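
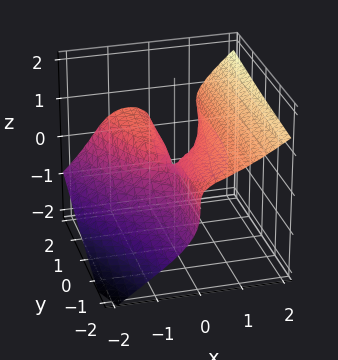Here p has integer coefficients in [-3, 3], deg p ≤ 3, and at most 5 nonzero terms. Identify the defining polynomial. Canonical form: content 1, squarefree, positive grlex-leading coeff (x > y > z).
2*x^3 + 2*x*y*z - x*z^2 - 3*z^3 - 2*x*y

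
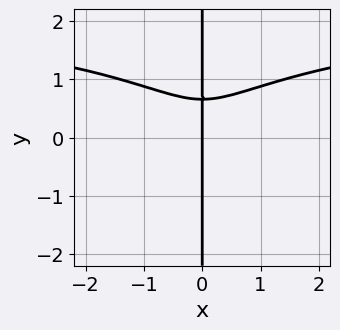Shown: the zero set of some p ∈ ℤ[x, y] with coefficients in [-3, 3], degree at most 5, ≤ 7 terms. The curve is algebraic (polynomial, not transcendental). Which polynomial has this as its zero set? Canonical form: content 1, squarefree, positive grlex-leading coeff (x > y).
Degree: no degree-3 curve has this shape, so deg p = 4.
From the visible intercepts: every point of the y-axis in the box is on the curve; it meets the x-axis at x = 0 (among the integer gridlines).
Assembling these constraints gives the stated polynomial.

x^3*y + 2*x*y^3 - 2*x^3 + x*y^2 - x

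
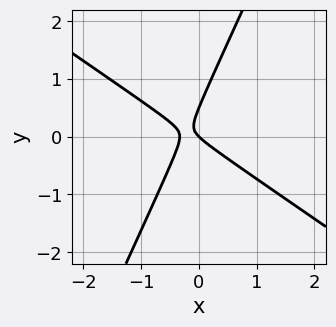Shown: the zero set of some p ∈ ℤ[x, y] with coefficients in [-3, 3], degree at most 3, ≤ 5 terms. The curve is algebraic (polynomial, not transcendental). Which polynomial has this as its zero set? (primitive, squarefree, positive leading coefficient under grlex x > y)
3*x^2 + 3*x*y - 2*y^2 + x + y

(a) Degree: the shape is more complex than any degree-1 curve, so deg p = 2.
(b) Reading off the gridlines: it crosses the x-axis at the gridline x = 0; one y-axis crossing is at y = 0.
(c) Solving for integer coefficients yields p as stated.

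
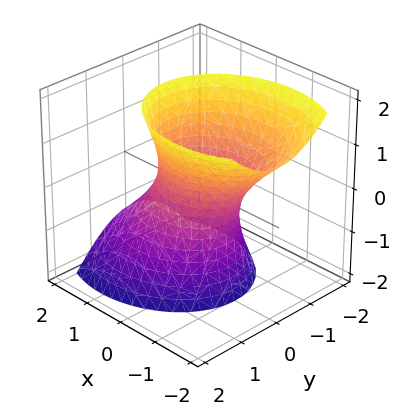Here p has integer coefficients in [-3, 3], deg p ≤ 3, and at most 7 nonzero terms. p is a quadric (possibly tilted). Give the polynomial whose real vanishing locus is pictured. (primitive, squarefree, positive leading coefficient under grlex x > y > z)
(a) The degree is 2 — the shape is more complex than any degree-1 surface.
(b) Against the integer gridlines: the surface avoids every integer z-axis point in the box; among the integer gridlines, it crosses the x-axis at x ∈ {-1, 1}.
(c) Solving for integer coefficients yields p as stated.

2*x^2 + 2*x*z + 3*y^2 - z^2 - 2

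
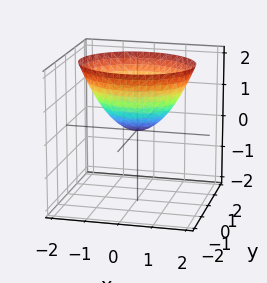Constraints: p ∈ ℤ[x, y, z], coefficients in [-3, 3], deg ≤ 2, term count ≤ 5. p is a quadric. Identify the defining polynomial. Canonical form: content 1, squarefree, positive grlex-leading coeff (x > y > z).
2*x^2 + 3*y^2 - 3*z

Degree: a paraboloid; a quadric, so deg p = 2.
Symmetries: mirror symmetry x ↦ −x ⇒ only even powers of x; the y ↦ −y reflection is a symmetry, so y appears only in even powers.
Reading off the gridlines: one x-axis crossing is at x = 0; one y-axis crossing is at y = 0; it crosses the z-axis at the gridline z = 0.
Putting this together gives p.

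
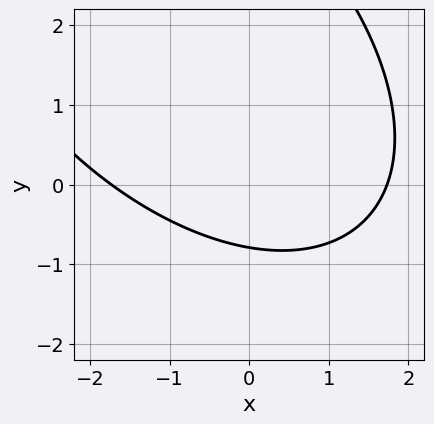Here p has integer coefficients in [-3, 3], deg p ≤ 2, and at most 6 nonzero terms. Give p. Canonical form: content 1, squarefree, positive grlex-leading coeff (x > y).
x^2 + x*y + y^2 - 3*y - 3

1. Degree: a generic line meets the curve in up to 2 points, so deg p = 2.
2. Putting this together gives p.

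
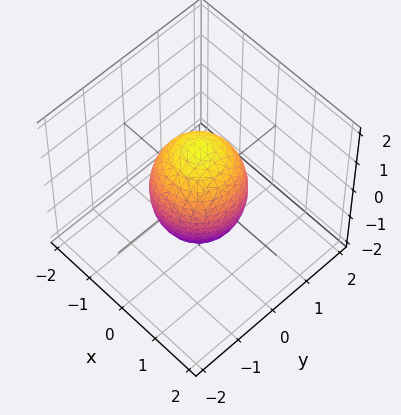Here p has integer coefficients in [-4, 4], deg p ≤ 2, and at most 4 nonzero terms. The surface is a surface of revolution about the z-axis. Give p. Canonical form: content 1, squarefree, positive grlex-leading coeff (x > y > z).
2*x^2 + 2*y^2 + z^2 - 2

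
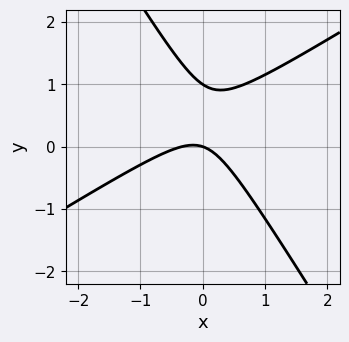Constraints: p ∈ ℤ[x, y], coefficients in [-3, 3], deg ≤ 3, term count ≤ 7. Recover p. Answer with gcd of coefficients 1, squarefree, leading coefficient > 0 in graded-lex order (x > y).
(a) deg p = 2. The shape is more complex than any degree-1 curve.
(b) Reading off the gridlines: one x-axis crossing is at x = 0; among the integer gridlines, it crosses the y-axis at y ∈ {0, 1}.
(c) These observations pin down the coefficients.

3*x^2 - 3*x*y - 3*y^2 + x + 3*y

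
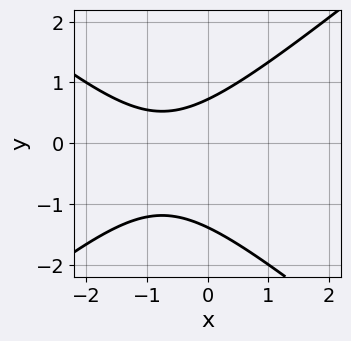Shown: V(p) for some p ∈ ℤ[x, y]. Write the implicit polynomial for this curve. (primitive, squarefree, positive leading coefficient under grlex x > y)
1. deg p = 2. A generic line meets the curve in up to 2 points.
2. Against the integer gridlines: the curve avoids every integer x-axis point in the box.
3. Putting this together gives p.

2*x^2 - 3*y^2 + 3*x - 2*y + 3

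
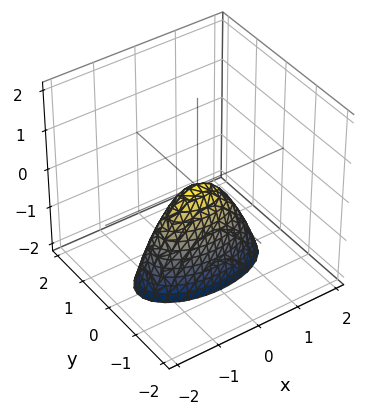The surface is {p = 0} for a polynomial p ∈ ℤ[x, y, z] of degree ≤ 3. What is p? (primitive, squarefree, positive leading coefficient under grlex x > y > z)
x^2 + 3*y^2 + z

First, degree: a single bowl opening along one axis; a quadric, so deg p = 2.
Next, symmetries: it's symmetric under y → −y, forcing even powers of y; mirror symmetry x ↦ −x ⇒ only even powers of x.
Next, against the integer gridlines: one z-axis crossing is at z = 0; it meets the x-axis at x = 0 (among the integer gridlines); it crosses the y-axis at the gridline y = 0.
Finally, solving for integer coefficients yields p as stated.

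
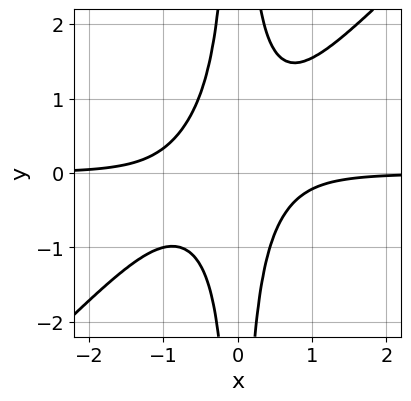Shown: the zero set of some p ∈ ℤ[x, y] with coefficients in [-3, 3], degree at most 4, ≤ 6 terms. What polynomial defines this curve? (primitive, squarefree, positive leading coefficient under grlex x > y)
1. Degree: the shape is more complex than any degree-3 curve, so deg p = 4.
2. From the axis intercepts and sections: the curve avoids every integer x-axis point in the box; the curve avoids every integer y-axis point in the box.
3. Solving for integer coefficients yields p as stated.

3*x^3*y - 3*x^2*y^2 + x^2*y + 1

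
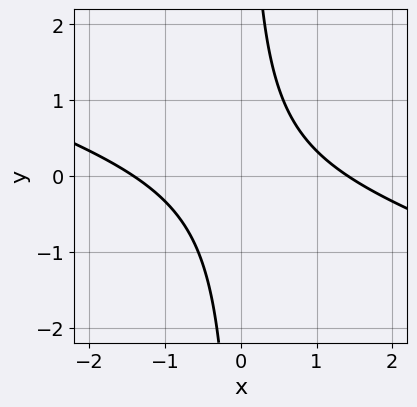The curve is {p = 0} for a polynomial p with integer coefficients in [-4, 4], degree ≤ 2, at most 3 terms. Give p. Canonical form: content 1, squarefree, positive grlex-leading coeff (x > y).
Degree: the shape is more complex than any degree-1 curve, so deg p = 2.
Against the integer gridlines: it misses every integer gridline on the y-axis.
Fitting integer coefficients to these (and the overall shape) gives p.

x^2 + 3*x*y - 2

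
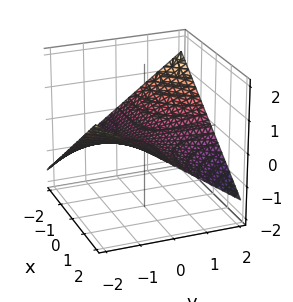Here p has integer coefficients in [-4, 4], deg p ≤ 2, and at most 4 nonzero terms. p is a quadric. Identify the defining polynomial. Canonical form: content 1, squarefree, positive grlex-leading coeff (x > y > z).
Degree: a hyperbolic paraboloid; a quadric, so deg p = 2.
Reading off the gridlines: every point of the x-axis in the box is on the surface; the visible y-axis segment lies entirely on the surface.
Solving for integer coefficients yields p as stated.

x*y + 3*z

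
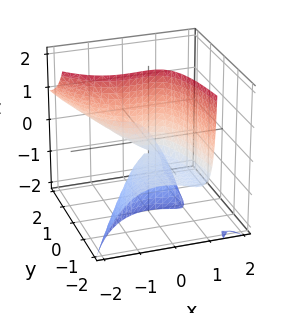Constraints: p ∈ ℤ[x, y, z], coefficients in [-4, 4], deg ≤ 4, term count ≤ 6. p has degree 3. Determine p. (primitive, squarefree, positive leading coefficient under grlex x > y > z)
2*x^3 + x^2*z - 2*x*y*z + 3*y*z + y

The degree is 3 — no degree-2 surface has this shape.
Against the integer gridlines: the visible z-axis segment lies entirely on the surface; it crosses the x-axis at the gridline x = 0; one y-axis crossing is at y = 0.
Solving for integer coefficients yields p as stated.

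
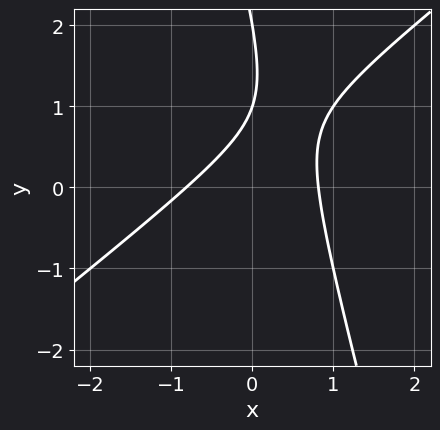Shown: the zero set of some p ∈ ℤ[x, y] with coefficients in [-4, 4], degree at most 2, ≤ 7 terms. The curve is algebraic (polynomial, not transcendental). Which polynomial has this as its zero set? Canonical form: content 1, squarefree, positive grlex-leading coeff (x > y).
1. The degree is 2 — no degree-1 curve has this shape.
2. Observable constraints: among the integer gridlines, it crosses the y-axis at y ∈ {1, 2}.
3. The integer polynomial consistent with all of this is the stated p.

3*x^2 - 3*x*y - y^2 + 3*y - 2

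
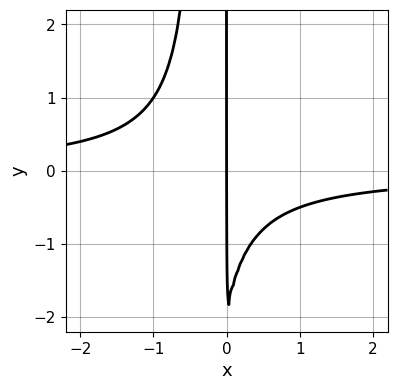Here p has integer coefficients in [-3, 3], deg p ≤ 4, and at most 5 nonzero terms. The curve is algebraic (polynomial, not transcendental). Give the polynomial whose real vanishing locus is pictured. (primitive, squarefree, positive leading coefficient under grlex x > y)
3*x^2*y + x*y + 2*x

1. deg p = 3.
2. Against the integer gridlines: it meets the x-axis at x = 0 (among the integer gridlines); the visible y-axis segment lies entirely on the curve.
3. Together with the visible shape, these determine p as stated.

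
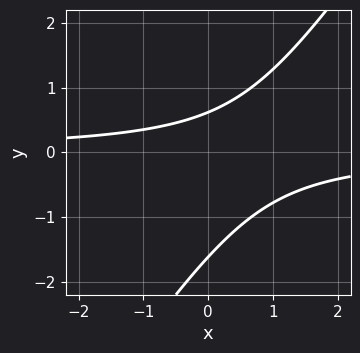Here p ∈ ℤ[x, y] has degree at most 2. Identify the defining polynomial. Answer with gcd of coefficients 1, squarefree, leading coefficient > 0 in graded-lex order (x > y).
3*x*y - 2*y^2 - 2*y + 2

(a) The degree is 2 — no degree-1 curve has this shape.
(b) Against the integer gridlines: it misses every integer gridline on the x-axis.
(c) Putting this together gives p.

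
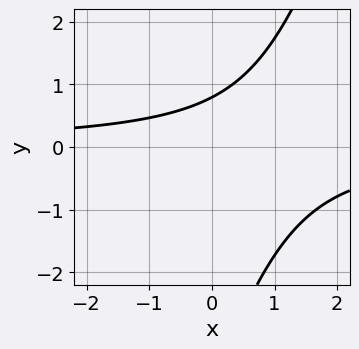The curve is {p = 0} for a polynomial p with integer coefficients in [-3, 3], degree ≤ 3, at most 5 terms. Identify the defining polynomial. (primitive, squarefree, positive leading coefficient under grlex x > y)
3*x*y - y^2 - 3*y + 3

(a) The degree is 2 — the shape is more complex than any degree-1 curve.
(b) From the axis intercepts and sections: it misses every integer gridline on the x-axis.
(c) These observations pin down the coefficients.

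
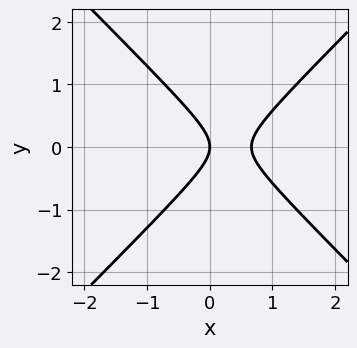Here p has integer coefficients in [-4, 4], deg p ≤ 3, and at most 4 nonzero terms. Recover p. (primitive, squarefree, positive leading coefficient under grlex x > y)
3*x^2 - 3*y^2 - 2*x

1. Degree: the shape is more complex than any degree-1 curve, so deg p = 2.
2. Symmetries: mirror symmetry y ↦ −y ⇒ only even powers of y.
3. From the visible intercepts: one y-axis crossing is at y = 0; one x-axis crossing is at x = 0.
4. Assembling these constraints gives the stated polynomial.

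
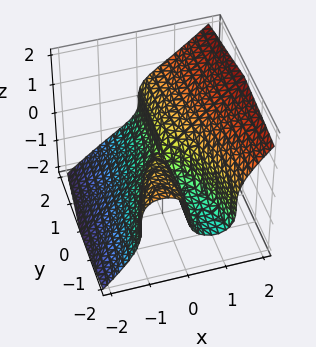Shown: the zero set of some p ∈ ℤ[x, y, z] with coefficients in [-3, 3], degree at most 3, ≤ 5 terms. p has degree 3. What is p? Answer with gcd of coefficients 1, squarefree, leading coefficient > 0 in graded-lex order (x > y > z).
3*x^3 - 3*z^3 + 2*x*y

deg p = 3.
From the axis intercepts and sections: it crosses the x-axis at the gridline x = 0; the visible y-axis segment lies entirely on the surface; one z-axis crossing is at z = 0.
Assembling these constraints gives the stated polynomial.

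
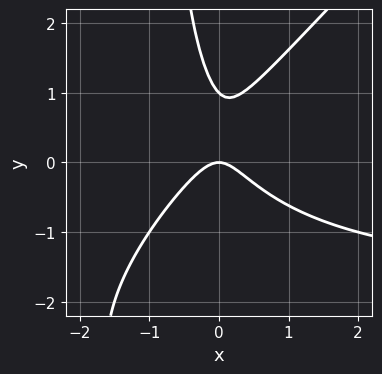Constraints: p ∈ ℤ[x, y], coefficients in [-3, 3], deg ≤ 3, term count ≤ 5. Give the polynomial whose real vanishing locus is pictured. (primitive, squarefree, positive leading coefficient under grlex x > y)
1. Degree: a generic line meets the curve in up to 3 points, so deg p = 3.
2. Checking where it meets the axes: one x-axis crossing is at x = 0; the y-axis gridline crossings are at y ∈ {0, 1}.
3. Solving for integer coefficients yields p as stated.

x^2*y - x*y^2 + 2*x^2 - y^2 + y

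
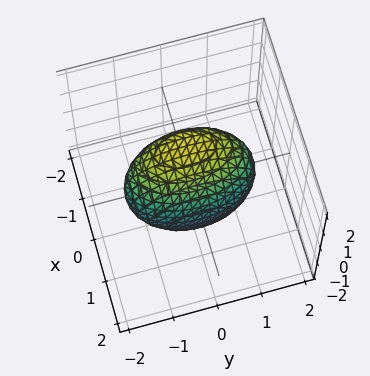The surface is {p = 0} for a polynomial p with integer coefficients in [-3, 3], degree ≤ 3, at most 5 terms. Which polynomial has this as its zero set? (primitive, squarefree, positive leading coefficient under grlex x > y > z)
3*x^2 + 2*x*z + y^2 + 2*z^2 - 2

First, the degree is 2 — the shape is more complex than any degree-1 surface.
Then, against the integer gridlines: the z-axis gridline crossings are at z ∈ {-1, 1}.
Finally, assembling these constraints gives the stated polynomial.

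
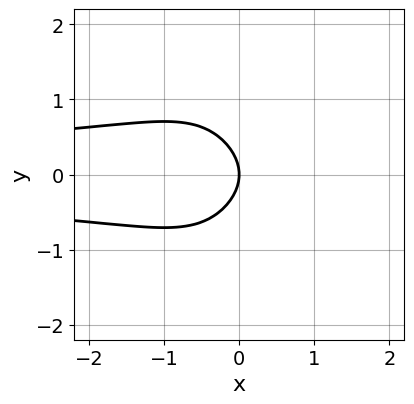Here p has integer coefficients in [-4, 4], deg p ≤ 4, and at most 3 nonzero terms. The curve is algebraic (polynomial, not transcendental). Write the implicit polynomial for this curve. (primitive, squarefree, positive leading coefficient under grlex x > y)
x^2*y^2 + y^2 + x

1. The degree is 4 — no degree-3 curve has this shape.
2. Symmetries: the y ↦ −y reflection is a symmetry, so y appears only in even powers.
3. Against the integer gridlines: it crosses the y-axis at the gridline y = 0; one x-axis crossing is at x = 0.
4. These observations pin down the coefficients.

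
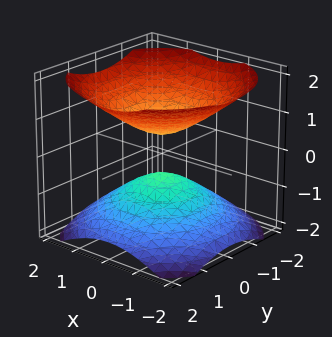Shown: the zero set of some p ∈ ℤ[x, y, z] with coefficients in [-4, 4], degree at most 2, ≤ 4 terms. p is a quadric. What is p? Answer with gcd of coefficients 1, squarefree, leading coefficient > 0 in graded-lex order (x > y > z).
1. There are 2 components. They look like related sheets of one shape, so recover p as a whole.
2. deg p = 2. Two separate bowl-shaped sheets opening away from each other; a quadric.
3. Symmetries: rotational symmetry about the z-axis ⇒ p depends on x, y only through x² + y²; the z ↦ −z reflection is a symmetry, so z appears only in even powers.
4. Observable constraints: it misses every integer gridline on the y-axis; a circular section at z = 1 has radius exactly 1.
5. Solving for integer coefficients yields p as stated.

2*x^2 + 2*y^2 - 3*z^2 + 1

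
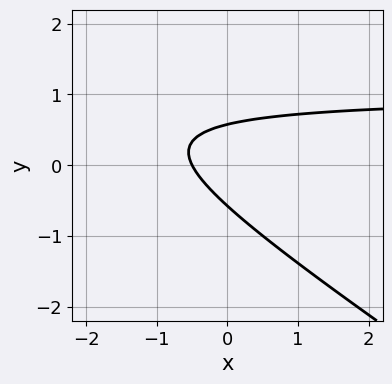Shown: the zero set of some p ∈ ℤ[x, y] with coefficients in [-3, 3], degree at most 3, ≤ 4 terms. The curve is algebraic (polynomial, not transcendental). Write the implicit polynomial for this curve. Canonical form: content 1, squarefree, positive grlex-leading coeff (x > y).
2*x*y + 3*y^2 - 2*x - 1

(a) The degree is 2 — a generic line meets the curve in up to 2 points.
(b) Solving for integer coefficients yields p as stated.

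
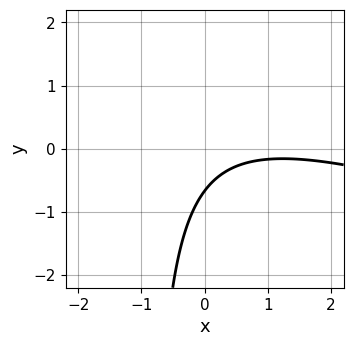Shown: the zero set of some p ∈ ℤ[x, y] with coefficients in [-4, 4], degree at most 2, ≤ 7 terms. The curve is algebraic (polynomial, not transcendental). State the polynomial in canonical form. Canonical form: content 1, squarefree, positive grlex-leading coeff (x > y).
x^2 + 3*x*y - 2*x + 3*y + 2

(a) The degree is 2 — no degree-1 curve has this shape.
(b) From the visible intercepts: the curve avoids every integer x-axis point in the box.
(c) Matching integer coefficients to the picture gives p.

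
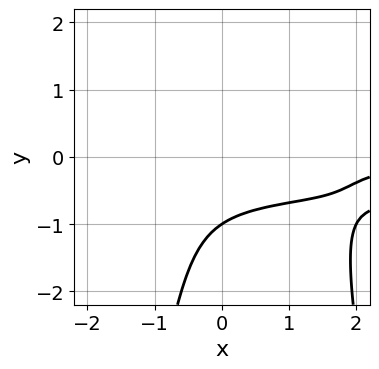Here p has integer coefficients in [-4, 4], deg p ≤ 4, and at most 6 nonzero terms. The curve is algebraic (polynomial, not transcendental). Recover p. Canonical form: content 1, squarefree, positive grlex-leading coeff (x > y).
First, degree: a generic line meets the curve in up to 4 points, so deg p = 4.
Next, reading off the gridlines: no x-intercept at any integer in the box; it meets the y-axis at y = -1 (among the integer gridlines).
Finally, together with the visible shape, these determine p as stated.

2*x^2*y^2 + x^2*y - 2*x*y^2 + y^3 + 1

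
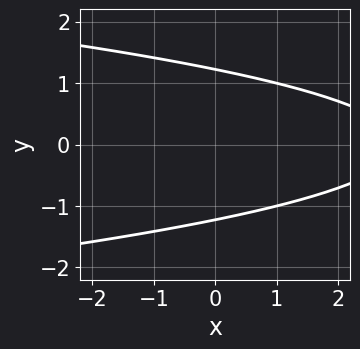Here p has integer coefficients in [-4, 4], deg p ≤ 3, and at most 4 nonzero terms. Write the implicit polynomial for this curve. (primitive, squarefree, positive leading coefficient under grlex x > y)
First, degree: the shape is more complex than any degree-1 curve, so deg p = 2.
Then, symmetries: mirror symmetry y ↦ −y ⇒ only even powers of y.
Next, against the integer gridlines: no x-intercept at any integer in the box.
Finally, fitting integer coefficients to these (and the overall shape) gives p.

2*y^2 + x - 3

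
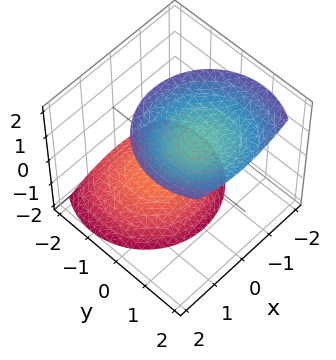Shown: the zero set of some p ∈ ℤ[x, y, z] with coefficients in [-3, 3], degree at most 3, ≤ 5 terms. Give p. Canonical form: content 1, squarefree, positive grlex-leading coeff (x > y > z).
There are 2 components. Treating them together as one polynomial.
Degree: no degree-1 surface has this shape, so deg p = 2.
From the visible intercepts: the surface avoids every integer x-axis point in the box; the surface avoids every integer y-axis point in the box.
Together with the visible shape, these determine p as stated.

x^2 + y^2 - y*z - z^2 + 2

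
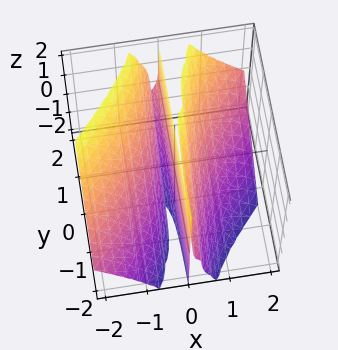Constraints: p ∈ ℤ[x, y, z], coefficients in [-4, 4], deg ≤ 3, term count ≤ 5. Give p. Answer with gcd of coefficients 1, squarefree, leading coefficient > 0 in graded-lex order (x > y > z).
I count 2 distinct pieces.
The degree is 3 — a generic line meets the surface in up to 3 points.
Observable constraints: every point of the y-axis in the box is on the surface; one x-axis crossing is at x = 0.
Together with the visible shape, these determine p as stated.

2*x^3 - 2*x^2*y + 2*x^2*z - x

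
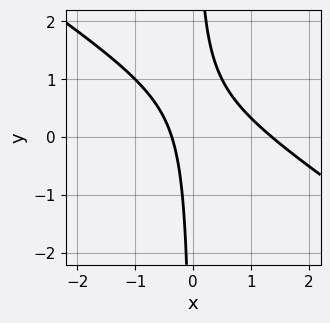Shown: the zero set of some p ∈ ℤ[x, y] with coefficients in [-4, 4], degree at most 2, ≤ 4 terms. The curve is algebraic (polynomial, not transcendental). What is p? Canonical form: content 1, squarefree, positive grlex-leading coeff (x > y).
deg p = 2. The shape is more complex than any degree-1 curve.
Observable constraints: no y-intercept at any integer in the box.
The integer polynomial consistent with all of this is the stated p.

2*x^2 + 3*x*y - 2*x - 1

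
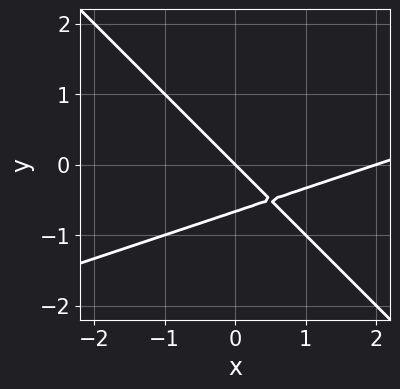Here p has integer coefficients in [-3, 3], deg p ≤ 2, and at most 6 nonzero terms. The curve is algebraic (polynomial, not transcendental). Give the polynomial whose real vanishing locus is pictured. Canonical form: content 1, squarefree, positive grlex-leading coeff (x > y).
x^2 - 2*x*y - 3*y^2 - 2*x - 2*y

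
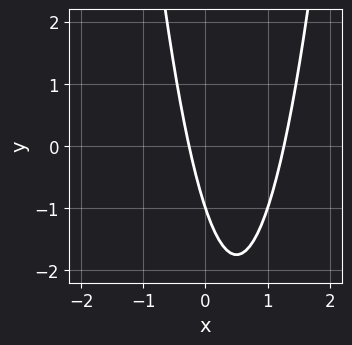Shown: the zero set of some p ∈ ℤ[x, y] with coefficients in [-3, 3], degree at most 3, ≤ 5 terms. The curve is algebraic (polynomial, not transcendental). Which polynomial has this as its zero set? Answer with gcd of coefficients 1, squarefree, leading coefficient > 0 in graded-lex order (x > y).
The degree is 2 — no degree-1 curve has this shape.
From the visible intercepts: it crosses the y-axis at the gridline y = -1.
Assembling these constraints gives the stated polynomial.

3*x^2 - 3*x - y - 1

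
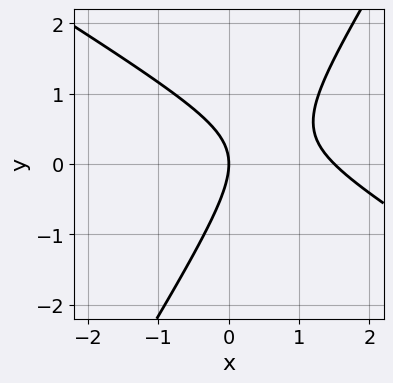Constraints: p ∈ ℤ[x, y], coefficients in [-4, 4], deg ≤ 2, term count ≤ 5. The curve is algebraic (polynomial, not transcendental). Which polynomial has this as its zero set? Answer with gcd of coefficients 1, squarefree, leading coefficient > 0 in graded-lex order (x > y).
The degree is 2 — the shape is more complex than any degree-1 curve.
Checking where it meets the axes: one x-axis crossing is at x = 0; it meets the y-axis at y = 0 (among the integer gridlines).
Assembling these constraints gives the stated polynomial.

2*x^2 + 2*x*y - 2*y^2 - 3*x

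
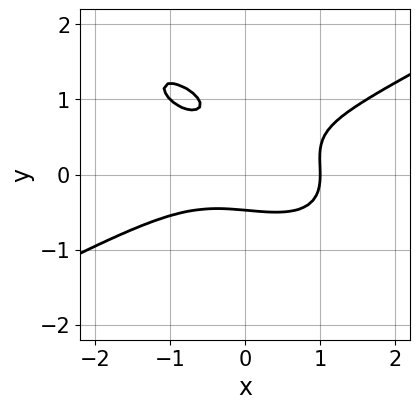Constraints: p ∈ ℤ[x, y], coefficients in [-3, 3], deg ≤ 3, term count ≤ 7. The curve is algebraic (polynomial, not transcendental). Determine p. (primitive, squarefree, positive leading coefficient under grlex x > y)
x^3 - 2*x*y^2 - 3*y^3 + 3*y^2 - 1

The degree is 3 — a generic line meets the curve in up to 3 points.
From the axis intercepts and sections: it crosses the x-axis at the gridline x = 1.
Assembling these constraints gives the stated polynomial.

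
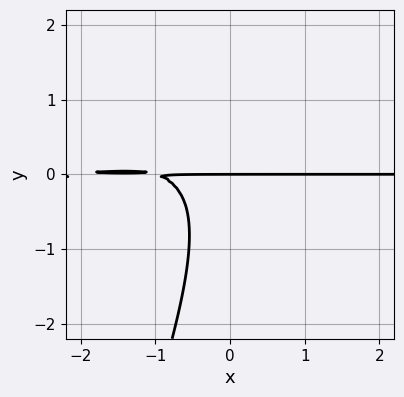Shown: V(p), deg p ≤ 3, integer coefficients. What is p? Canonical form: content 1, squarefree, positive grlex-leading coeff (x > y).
x^2*y - 3*x*y^2 + y^3 + 3*x*y + 2*y

First, the degree is 3 — a generic line meets the curve in up to 3 points.
Then, observable constraints: the visible x-axis segment lies entirely on the curve; it crosses the y-axis at the gridline y = 0.
Finally, fitting integer coefficients to these (and the overall shape) gives p.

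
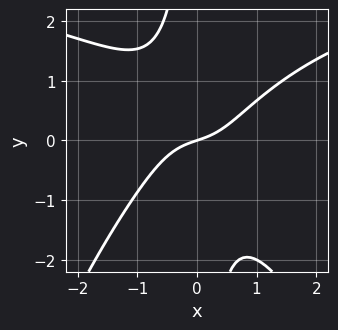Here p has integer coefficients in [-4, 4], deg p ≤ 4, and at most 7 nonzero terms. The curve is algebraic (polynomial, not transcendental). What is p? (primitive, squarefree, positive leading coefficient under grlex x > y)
First, degree: a generic line meets the curve in up to 4 points, so deg p = 4.
Then, checking where it meets the axes: it crosses the x-axis at the gridline x = 0; it meets the y-axis at y = 0 (among the integer gridlines).
Finally, together with the visible shape, these determine p as stated.

x^3*y - 3*x^3 + 3*x*y^2 - x + 3*y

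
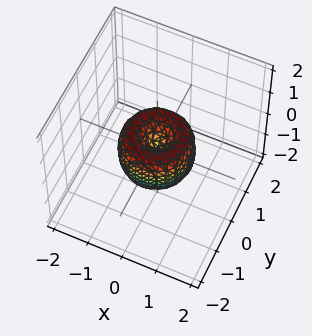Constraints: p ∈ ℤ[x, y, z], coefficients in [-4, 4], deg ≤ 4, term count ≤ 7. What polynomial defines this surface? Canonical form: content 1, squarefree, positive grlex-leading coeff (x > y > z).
2*x^4 + 4*x^2*y^2 + 2*y^4 - 2*x^2 - 2*y^2 + z^2

First, degree: the shape is more complex than any degree-3 surface, so deg p = 4.
Then, symmetries: every cross-section ⟂ z is a circle, so x, y appear only via x² + y².
Then, checking where it meets the axes: it crosses the z-axis at the gridline z = 0; the x-axis gridline crossings are at x ∈ {-1, 0, 1}.
Finally, matching integer coefficients to the picture gives p. Check: (0, -1, 0) on the y-axis lies on the surface, and p(0, -1, 0) = 0. ✓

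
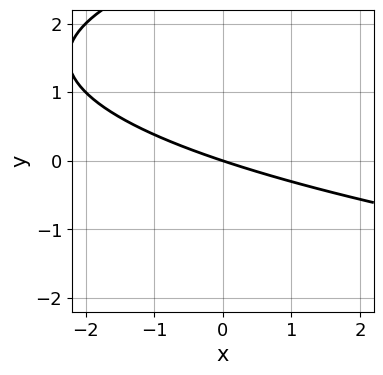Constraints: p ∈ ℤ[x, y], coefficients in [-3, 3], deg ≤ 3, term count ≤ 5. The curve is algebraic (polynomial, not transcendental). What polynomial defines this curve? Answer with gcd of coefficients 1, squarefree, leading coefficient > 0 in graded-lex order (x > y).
y^2 - x - 3*y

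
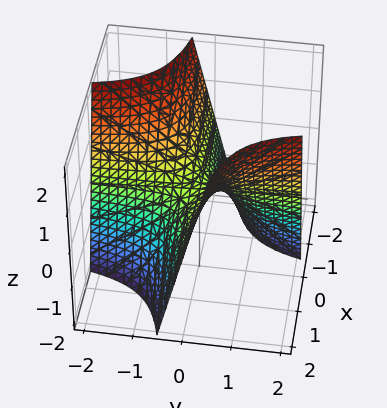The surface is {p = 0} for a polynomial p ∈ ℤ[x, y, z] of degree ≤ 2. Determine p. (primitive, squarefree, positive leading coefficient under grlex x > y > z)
2*x*y - z

deg p = 2. The shape is more complex than any degree-1 surface.
From the axis intercepts and sections: the visible x-axis segment lies entirely on the surface; it meets the z-axis at z = 0 (among the integer gridlines); every point of the y-axis in the box is on the surface.
Putting this together gives p.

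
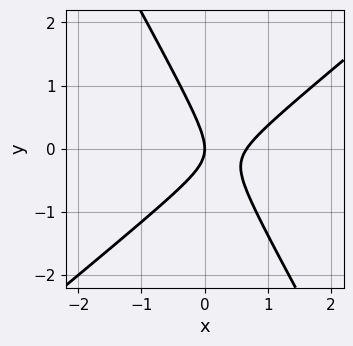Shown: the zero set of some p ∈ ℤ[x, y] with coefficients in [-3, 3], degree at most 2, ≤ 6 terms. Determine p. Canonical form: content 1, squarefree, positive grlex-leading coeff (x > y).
deg p = 2. No degree-1 curve has this shape.
From the visible intercepts: it crosses the y-axis at the gridline y = 0; it crosses the x-axis at the gridline x = 0.
Assembling these constraints gives the stated polynomial.

3*x^2 - 2*x*y - 2*y^2 - 2*x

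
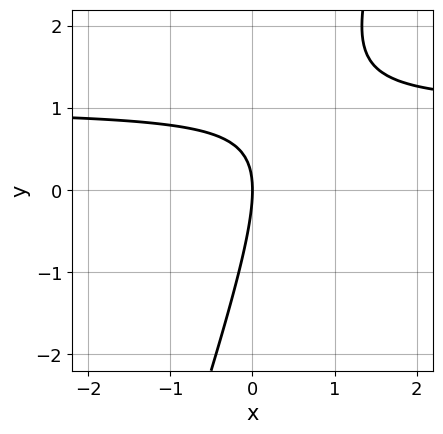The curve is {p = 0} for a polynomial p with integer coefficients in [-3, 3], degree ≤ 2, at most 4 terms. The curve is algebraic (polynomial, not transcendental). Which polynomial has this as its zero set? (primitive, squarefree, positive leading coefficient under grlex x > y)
Degree: no degree-1 curve has this shape, so deg p = 2.
From the axis intercepts and sections: it meets the x-axis at x = 0 (among the integer gridlines); one y-axis crossing is at y = 0.
Matching integer coefficients to the picture gives p.

3*x*y - y^2 - 3*x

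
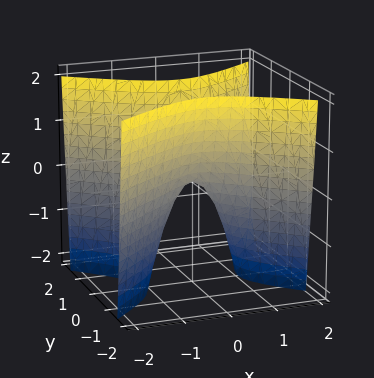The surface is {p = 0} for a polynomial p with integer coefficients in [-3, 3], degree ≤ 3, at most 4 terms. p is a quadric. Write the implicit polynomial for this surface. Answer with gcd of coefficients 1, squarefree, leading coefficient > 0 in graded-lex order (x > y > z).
2*x^2 - 3*y^2 + z

(a) deg p = 2.
(b) Symmetries: the y ↦ −y reflection is a symmetry, so y appears only in even powers; mirror symmetry x ↦ −x ⇒ only even powers of x.
(c) Against the integer gridlines: it crosses the x-axis at the gridline x = 0; it crosses the z-axis at the gridline z = 0.
(d) Putting this together gives p.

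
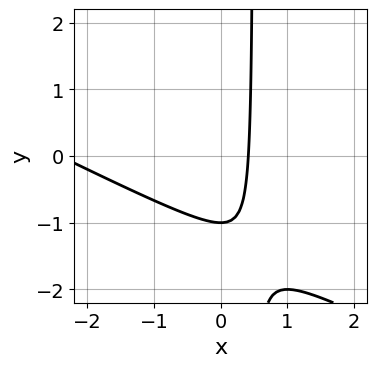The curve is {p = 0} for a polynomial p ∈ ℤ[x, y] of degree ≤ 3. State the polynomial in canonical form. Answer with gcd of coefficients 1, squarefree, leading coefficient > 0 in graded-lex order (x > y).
x^2 + 2*x*y + 2*x - y - 1

(a) Degree: the shape is more complex than any degree-1 curve, so deg p = 2.
(b) Reading off the gridlines: it crosses the y-axis at the gridline y = -1.
(c) The integer polynomial consistent with all of this is the stated p.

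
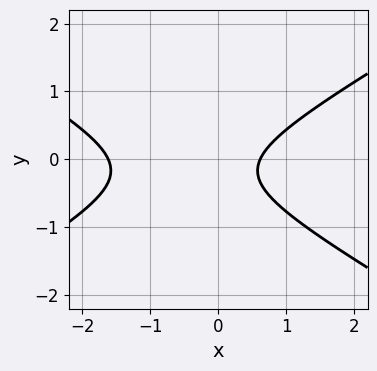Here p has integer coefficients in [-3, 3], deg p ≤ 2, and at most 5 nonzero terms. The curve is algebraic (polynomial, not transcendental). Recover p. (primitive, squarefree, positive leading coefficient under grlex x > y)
x^2 - 3*y^2 + x - y - 1

First, deg p = 2. A generic line meets the curve in up to 2 points.
Then, observable constraints: it misses every integer gridline on the y-axis.
Finally, the integer polynomial consistent with all of this is the stated p.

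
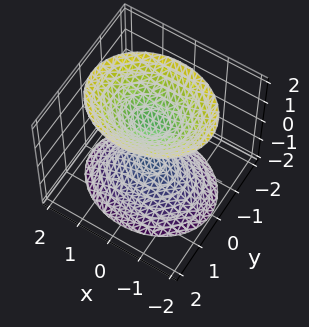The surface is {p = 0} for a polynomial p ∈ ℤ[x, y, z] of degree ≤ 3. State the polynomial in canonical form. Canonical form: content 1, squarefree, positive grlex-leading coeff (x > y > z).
2*x^2 + 3*y^2 - 2*z^2 + 2

The picture has 2 separate pieces. Treating them together as one polynomial.
deg p = 2. Two sheets facing apart; a quadric.
Symmetries: it's symmetric under x → −x, forcing even powers of x; it's symmetric under z → −z, forcing even powers of z; mirror symmetry y ↦ −y ⇒ only even powers of y.
Reading off the gridlines: the surface avoids every integer x-axis point in the box; among the integer gridlines, it crosses the z-axis at z ∈ {-1, 1}; no y-intercept at any integer in the box.
These observations pin down the coefficients.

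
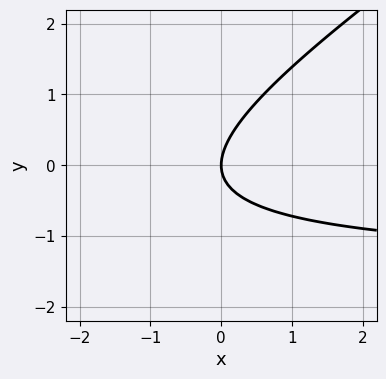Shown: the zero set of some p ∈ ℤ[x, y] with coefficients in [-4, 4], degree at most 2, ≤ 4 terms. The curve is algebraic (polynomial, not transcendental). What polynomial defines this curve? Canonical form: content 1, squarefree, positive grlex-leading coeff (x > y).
2*x*y - 3*y^2 + 3*x

First, degree: a generic line meets the curve in up to 2 points, so deg p = 2.
Next, reading off the gridlines: it meets the x-axis at x = 0 (among the integer gridlines); it crosses the y-axis at the gridline y = 0.
Finally, together with the visible shape, these determine p as stated.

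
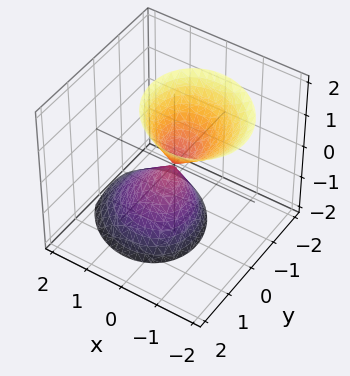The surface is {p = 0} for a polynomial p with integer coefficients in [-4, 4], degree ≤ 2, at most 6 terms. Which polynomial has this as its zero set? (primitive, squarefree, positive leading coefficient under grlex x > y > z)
First, there are 2 components.
Next, the degree is 2 — a generic line meets the surface in up to 2 points.
Next, from the axis intercepts and sections: it meets the z-axis at z = 0 (among the integer gridlines); it crosses the x-axis at the gridline x = 0; it meets the y-axis at y = 0 (among the integer gridlines).
Finally, fitting integer coefficients to these (and the overall shape) gives p.

3*x^2 + x*y + 2*x*z + 3*y^2 - z^2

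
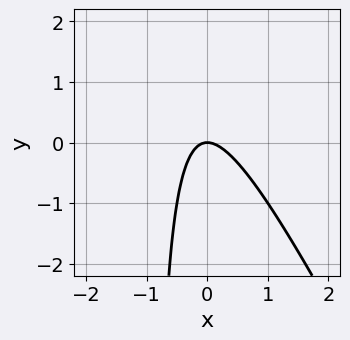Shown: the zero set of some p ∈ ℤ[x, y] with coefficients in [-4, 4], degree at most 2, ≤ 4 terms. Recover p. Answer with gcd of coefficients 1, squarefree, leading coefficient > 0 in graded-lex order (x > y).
1. Degree: no degree-1 curve has this shape, so deg p = 2.
2. Checking where it meets the axes: one x-axis crossing is at x = 0; one y-axis crossing is at y = 0.
3. Assembling these constraints gives the stated polynomial.

2*x^2 + x*y + y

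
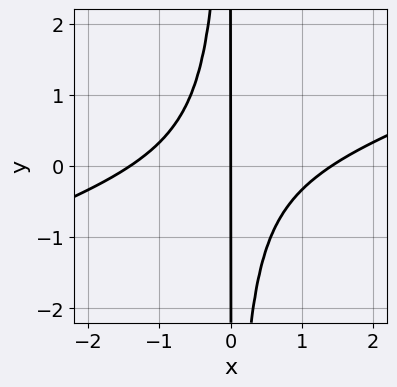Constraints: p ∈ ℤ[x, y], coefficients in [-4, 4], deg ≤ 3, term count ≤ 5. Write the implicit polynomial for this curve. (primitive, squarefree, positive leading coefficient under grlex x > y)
x^3 - 3*x^2*y - 2*x

First, deg p = 3.
Then, reading off the gridlines: every point of the y-axis in the box is on the curve; it crosses the x-axis at the gridline x = 0.
Finally, putting this together gives p.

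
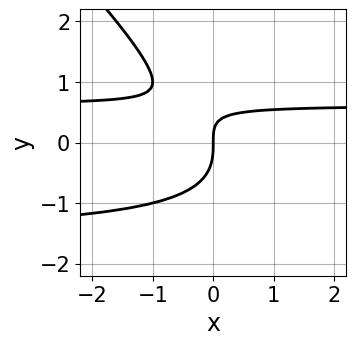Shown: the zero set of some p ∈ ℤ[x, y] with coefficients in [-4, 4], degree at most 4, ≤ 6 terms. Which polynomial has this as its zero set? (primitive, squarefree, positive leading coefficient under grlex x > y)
x*y^2 + y^3 + x*y - x

First, degree: no degree-2 curve has this shape, so deg p = 3.
Next, from the visible intercepts: one y-axis crossing is at y = 0; it crosses the x-axis at the gridline x = 0.
Finally, these observations pin down the coefficients.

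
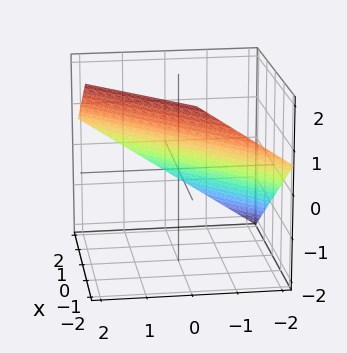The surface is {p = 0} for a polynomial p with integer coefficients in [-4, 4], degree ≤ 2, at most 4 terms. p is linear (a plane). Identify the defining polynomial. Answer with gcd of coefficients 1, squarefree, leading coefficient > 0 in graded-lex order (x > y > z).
2*x - 2*y + 3*z - 2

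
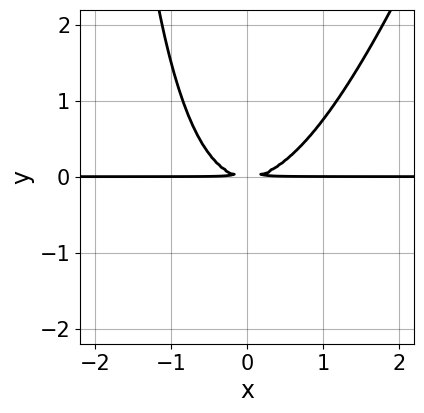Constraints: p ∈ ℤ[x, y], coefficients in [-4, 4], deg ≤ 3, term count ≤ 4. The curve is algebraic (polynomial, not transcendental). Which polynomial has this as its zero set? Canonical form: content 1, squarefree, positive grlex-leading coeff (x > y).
(a) deg p = 3.
(b) From the visible intercepts: every point of the x-axis in the box is on the curve.
(c) Matching integer coefficients to the picture gives p.

3*x^2*y - x*y^2 - 3*y^2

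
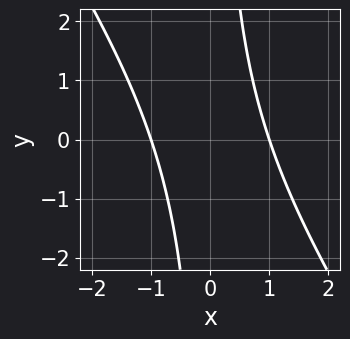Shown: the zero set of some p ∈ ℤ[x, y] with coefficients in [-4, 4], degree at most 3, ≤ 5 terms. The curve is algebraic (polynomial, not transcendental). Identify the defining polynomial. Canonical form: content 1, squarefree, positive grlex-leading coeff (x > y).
First, the degree is 2 — the shape is more complex than any degree-1 curve.
Next, checking where it meets the axes: the x-axis gridline crossings are at x ∈ {-1, 1}; the curve avoids every integer y-axis point in the box.
Finally, assembling these constraints gives the stated polynomial.

3*x^2 + 2*x*y - 3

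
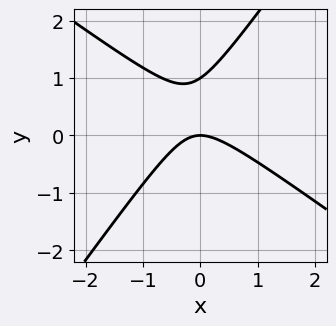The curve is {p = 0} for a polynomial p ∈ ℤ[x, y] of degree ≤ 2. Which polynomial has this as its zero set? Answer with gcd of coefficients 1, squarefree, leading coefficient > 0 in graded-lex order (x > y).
1. Degree: no degree-1 curve has this shape, so deg p = 2.
2. From the visible intercepts: the y-axis gridline crossings are at y ∈ {0, 1}; it meets the x-axis at x = 0 (among the integer gridlines).
3. Assembling these constraints gives the stated polynomial.

3*x^2 + 2*x*y - 3*y^2 + 3*y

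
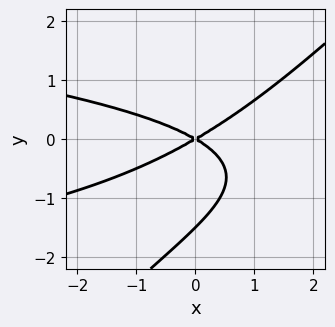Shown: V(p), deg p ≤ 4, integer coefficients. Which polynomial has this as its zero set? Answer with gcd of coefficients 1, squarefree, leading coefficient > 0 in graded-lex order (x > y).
2*x*y^2 - 2*y^3 + x^2 - 3*y^2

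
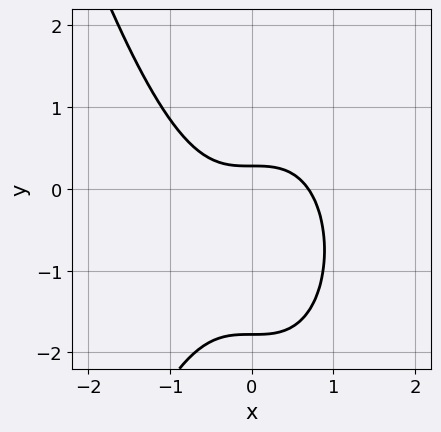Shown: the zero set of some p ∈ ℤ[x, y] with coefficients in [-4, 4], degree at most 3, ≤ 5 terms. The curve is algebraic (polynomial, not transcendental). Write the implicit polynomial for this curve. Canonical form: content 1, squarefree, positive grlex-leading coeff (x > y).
3*x^3 + 2*y^2 + 3*y - 1

First, deg p = 3. No degree-2 curve has this shape.
Finally, matching integer coefficients to the picture gives p.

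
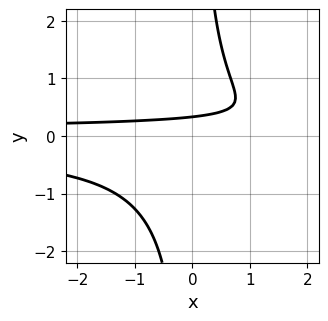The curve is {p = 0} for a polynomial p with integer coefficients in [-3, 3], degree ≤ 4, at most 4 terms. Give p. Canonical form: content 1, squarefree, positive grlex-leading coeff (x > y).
First, the degree is 3 — no degree-2 curve has this shape.
Next, checking where it meets the axes: the curve avoids every integer x-axis point in the box.
Finally, these observations pin down the coefficients.

3*x*y^2 - 3*y + 1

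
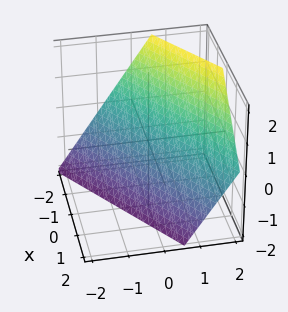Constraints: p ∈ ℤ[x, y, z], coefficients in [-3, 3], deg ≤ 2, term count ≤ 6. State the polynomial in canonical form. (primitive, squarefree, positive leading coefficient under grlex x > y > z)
1. deg p = 1. The surface is flat (a plane).
2. Observable constraints: it meets the x-axis at x = -1 (among the integer gridlines); it meets the z-axis at z = -1 (among the integer gridlines).
3. Assembling these constraints gives the stated polynomial.

2*x - 3*y + 2*z + 2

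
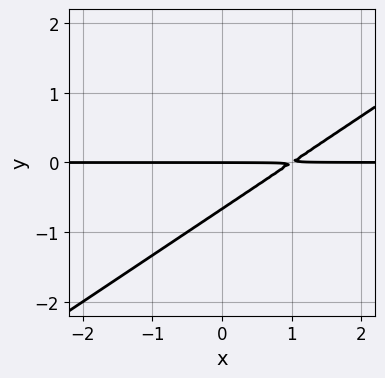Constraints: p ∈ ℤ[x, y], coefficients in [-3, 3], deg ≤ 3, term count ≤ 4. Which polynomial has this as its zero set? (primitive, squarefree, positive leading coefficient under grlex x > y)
(a) The degree is 2 — no degree-1 curve has this shape.
(b) From the visible intercepts: every point of the x-axis in the box is on the curve; it meets the y-axis at y = 0 (among the integer gridlines).
(c) Fitting integer coefficients to these (and the overall shape) gives p.

2*x*y - 3*y^2 - 2*y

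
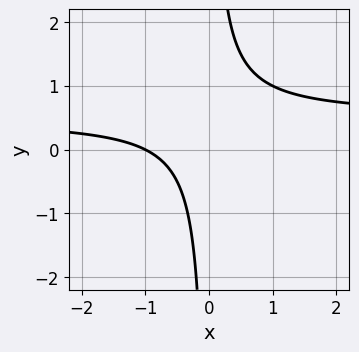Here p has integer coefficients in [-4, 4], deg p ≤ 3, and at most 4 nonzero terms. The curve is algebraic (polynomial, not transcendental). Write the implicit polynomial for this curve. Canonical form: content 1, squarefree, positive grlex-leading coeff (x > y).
(a) Degree: the shape is more complex than any degree-1 curve, so deg p = 2.
(b) Against the integer gridlines: the curve avoids every integer y-axis point in the box; it crosses the x-axis at the gridline x = -1.
(c) Fitting integer coefficients to these (and the overall shape) gives p.

2*x*y - x - 1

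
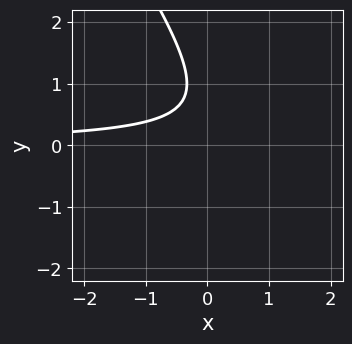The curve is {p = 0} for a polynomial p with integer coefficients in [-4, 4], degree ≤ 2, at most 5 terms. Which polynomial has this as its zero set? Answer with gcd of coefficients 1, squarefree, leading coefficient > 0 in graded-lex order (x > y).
3*x*y + 2*y^2 - 3*y + 2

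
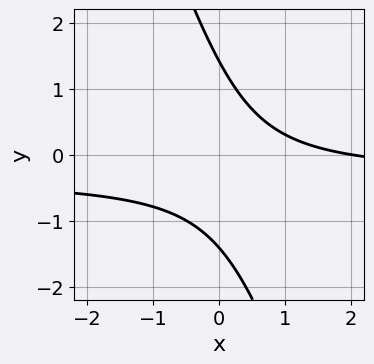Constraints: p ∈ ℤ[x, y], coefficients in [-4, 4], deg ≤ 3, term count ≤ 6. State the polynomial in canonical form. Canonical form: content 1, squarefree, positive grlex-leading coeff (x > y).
3*x*y + y^2 + x - 2

(a) deg p = 2. No degree-1 curve has this shape.
(b) Reading off the gridlines: it crosses the x-axis at the gridline x = 2.
(c) Fitting integer coefficients to these (and the overall shape) gives p.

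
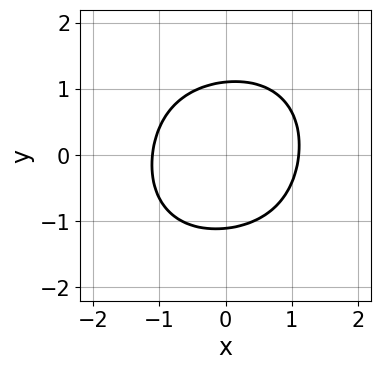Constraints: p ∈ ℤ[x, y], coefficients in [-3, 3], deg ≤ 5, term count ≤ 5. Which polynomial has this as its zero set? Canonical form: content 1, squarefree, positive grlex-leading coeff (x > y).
2*x^4 + 3*x^2*y^2 + 2*y^4 - x*y - 3

First, the degree is 4 — the shape is more complex than any degree-3 curve.
Finally, solving for integer coefficients yields p as stated.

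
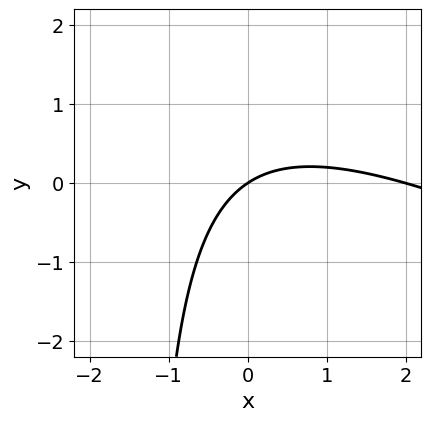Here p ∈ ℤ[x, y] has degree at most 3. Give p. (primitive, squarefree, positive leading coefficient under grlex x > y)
x^2 + 2*x*y - 2*x + 3*y

First, deg p = 2. A generic line meets the curve in up to 2 points.
Then, observable constraints: the x-axis gridline crossings are at x ∈ {0, 2}; one y-axis crossing is at y = 0.
Finally, matching integer coefficients to the picture gives p.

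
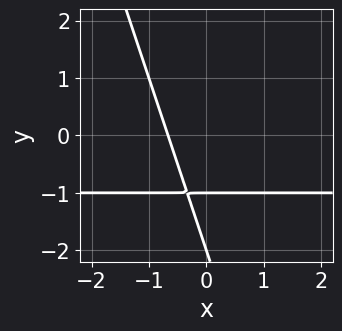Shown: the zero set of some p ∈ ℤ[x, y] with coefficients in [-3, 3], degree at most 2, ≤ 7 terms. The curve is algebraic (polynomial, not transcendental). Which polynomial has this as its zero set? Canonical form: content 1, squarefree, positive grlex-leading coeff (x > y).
deg p = 2. The shape is more complex than any degree-1 curve.
From the axis intercepts and sections: the y-axis gridline crossings are at y ∈ {-2, -1}.
These observations pin down the coefficients.

3*x*y + y^2 + 3*x + 3*y + 2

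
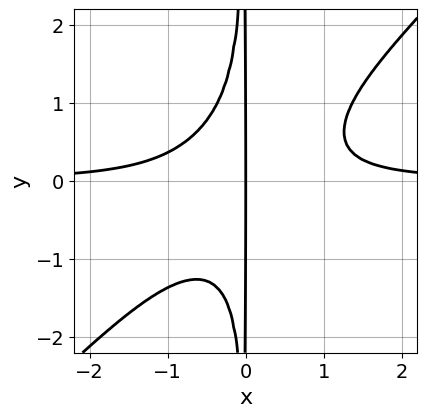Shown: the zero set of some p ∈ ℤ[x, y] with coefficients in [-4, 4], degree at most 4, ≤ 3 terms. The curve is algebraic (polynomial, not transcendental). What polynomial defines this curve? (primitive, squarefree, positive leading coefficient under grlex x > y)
Degree: no degree-3 curve has this shape, so deg p = 4.
Reading off the gridlines: the visible y-axis segment lies entirely on the curve; it crosses the x-axis at the gridline x = 0.
Solving for integer coefficients yields p as stated.

2*x^3*y - 2*x^2*y^2 - x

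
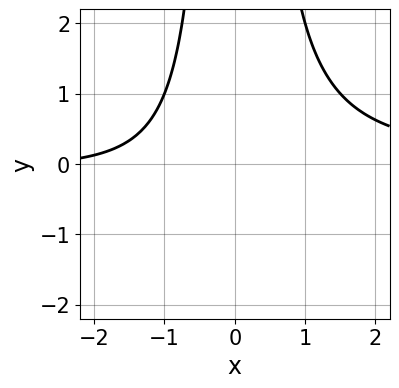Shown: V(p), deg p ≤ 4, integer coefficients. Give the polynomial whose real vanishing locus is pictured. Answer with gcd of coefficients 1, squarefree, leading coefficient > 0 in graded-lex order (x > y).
First, deg p = 3. A generic line meets the curve in up to 3 points.
Then, observable constraints: the curve avoids every integer y-axis point in the box; the curve avoids every integer x-axis point in the box.
Finally, the integer polynomial consistent with all of this is the stated p.

2*x^2*y - x - 3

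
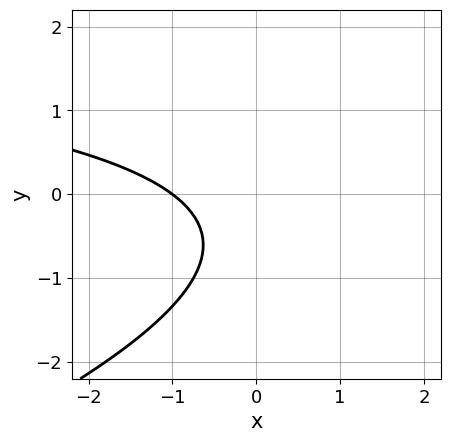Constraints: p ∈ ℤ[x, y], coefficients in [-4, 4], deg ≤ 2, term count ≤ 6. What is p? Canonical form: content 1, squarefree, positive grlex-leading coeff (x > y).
x*y - 3*y^2 - 3*x - 3*y - 3

First, deg p = 2. No degree-1 curve has this shape.
Then, from the visible intercepts: it misses every integer gridline on the y-axis; it meets the x-axis at x = -1 (among the integer gridlines).
Finally, together with the visible shape, these determine p as stated.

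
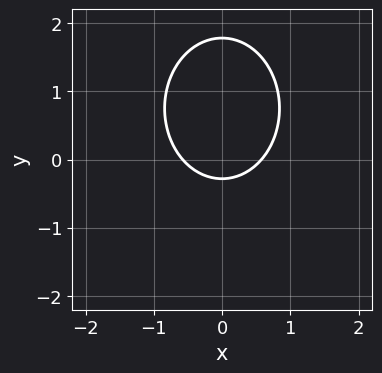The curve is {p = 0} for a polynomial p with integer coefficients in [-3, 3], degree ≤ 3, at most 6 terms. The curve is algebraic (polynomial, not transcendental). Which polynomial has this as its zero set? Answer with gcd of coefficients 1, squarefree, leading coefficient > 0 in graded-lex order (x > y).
3*x^2 + 2*y^2 - 3*y - 1

First, degree: no degree-1 curve has this shape, so deg p = 2.
Next, symmetries: mirror symmetry x ↦ −x ⇒ only even powers of x.
Finally, putting this together gives p.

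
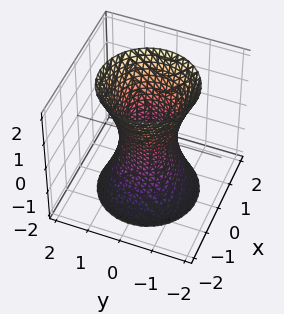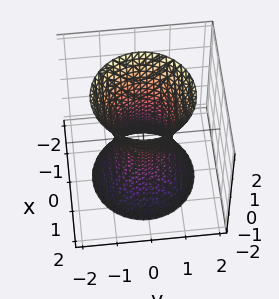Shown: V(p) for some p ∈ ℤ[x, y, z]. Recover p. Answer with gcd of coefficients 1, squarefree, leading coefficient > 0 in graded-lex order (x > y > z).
3*x^2 + 3*y^2 - z^2 - 2

(a) Degree: an hourglass — one-sheet hyperboloid; a quadric, so deg p = 2.
(b) Symmetries: the z ↦ −z reflection is a symmetry, so z appears only in even powers; the z-axis is an axis of rotation, so x and y enter only as x² + y².
(c) Against the integer gridlines: it misses every integer gridline on the z-axis; a circular section at z = -2 has radius between 1 and 2.
(d) Assembling these constraints gives the stated polynomial.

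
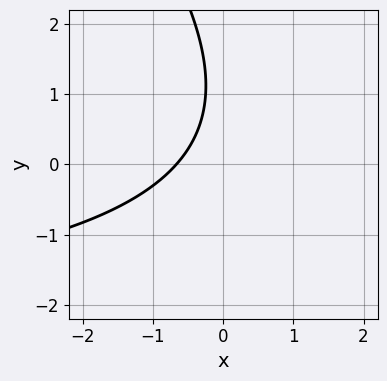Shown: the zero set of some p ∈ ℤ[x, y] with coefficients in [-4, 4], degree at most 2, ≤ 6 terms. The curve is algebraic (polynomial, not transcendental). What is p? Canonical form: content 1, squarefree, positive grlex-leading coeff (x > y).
First, degree: no degree-1 curve has this shape, so deg p = 2.
Next, reading off the gridlines: no y-intercept at any integer in the box.
Finally, solving for integer coefficients yields p as stated.

x*y + y^2 + 3*x - 2*y + 2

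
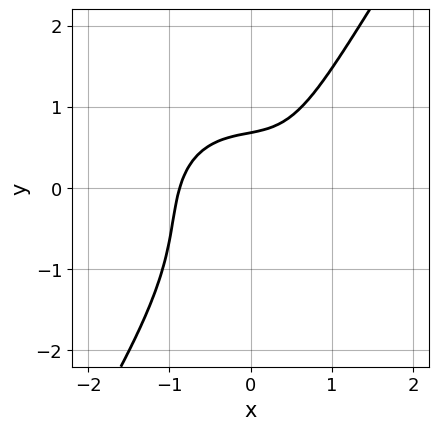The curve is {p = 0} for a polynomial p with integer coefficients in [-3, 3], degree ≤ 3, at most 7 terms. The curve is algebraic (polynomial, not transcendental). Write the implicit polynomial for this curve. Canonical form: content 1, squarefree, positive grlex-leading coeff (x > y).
First, the degree is 3 — a generic line meets the curve in up to 3 points.
Finally, matching integer coefficients to the picture gives p.

3*x^3 + 2*x*y^2 - 2*y^3 - 2*y + 2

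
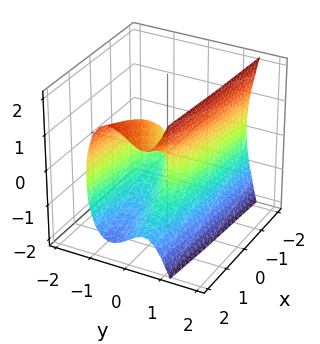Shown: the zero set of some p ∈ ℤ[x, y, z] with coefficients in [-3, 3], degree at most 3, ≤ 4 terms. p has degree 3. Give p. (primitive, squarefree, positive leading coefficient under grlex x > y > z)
3*y^3 - z^2 + x - 2*y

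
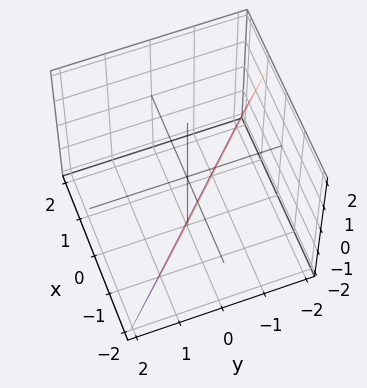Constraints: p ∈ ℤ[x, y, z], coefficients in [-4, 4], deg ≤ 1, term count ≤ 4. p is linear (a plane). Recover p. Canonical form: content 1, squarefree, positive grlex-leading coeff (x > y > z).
3*x + 3*y + z + 2

(a) Degree: the surface is flat (a plane), so deg p = 1.
(b) From the visible intercepts: it crosses the z-axis at the gridline z = -2.
(c) These observations pin down the coefficients.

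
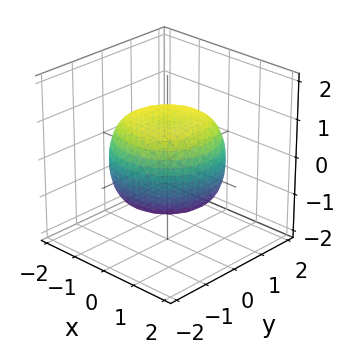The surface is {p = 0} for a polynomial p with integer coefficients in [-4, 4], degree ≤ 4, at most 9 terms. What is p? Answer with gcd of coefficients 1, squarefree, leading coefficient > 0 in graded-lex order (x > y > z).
x^4 + 2*x^2*y^2 + y^4 - x^2 - y^2 + 2*z^2 - 2

(a) The degree is 4 — the shape is more complex than any degree-3 surface.
(b) By symmetry, the z-axis is an axis of rotation, so x and y enter only as x² + y².
(c) Reading off the gridlines: among the integer gridlines, it crosses the z-axis at z ∈ {-1, 1}; a circular section at z = 0 has radius between 1 and 2.
(d) Fitting integer coefficients to these (and the overall shape) gives p.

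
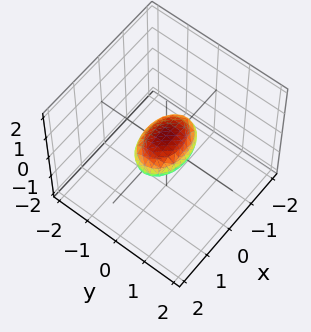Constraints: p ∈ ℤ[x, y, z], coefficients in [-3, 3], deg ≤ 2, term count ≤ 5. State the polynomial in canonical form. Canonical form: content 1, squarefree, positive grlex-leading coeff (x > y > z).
x^2 + 2*y^2 + 3*z^2 - 1

First, deg p = 2. Bounded and convex; a quadric.
Then, symmetries: it's symmetric under y → −y, forcing even powers of y; it's symmetric under x → −x, forcing even powers of x; it's symmetric under z → −z, forcing even powers of z.
Then, from the axis intercepts and sections: among the integer gridlines, it crosses the x-axis at x ∈ {-1, 1}.
Finally, assembling these constraints gives the stated polynomial.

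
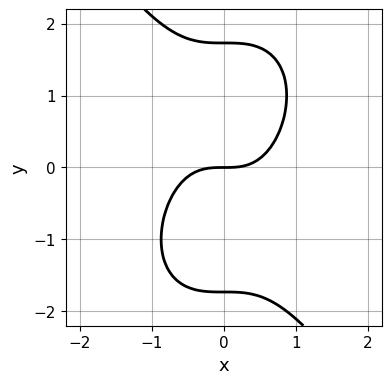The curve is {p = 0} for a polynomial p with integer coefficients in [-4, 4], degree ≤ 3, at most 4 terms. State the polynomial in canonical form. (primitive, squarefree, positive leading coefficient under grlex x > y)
First, deg p = 3.
Next, observable constraints: it meets the y-axis at y = 0 (among the integer gridlines); it crosses the x-axis at the gridline x = 0.
Finally, together with the visible shape, these determine p as stated.

3*x^3 + y^3 - 3*y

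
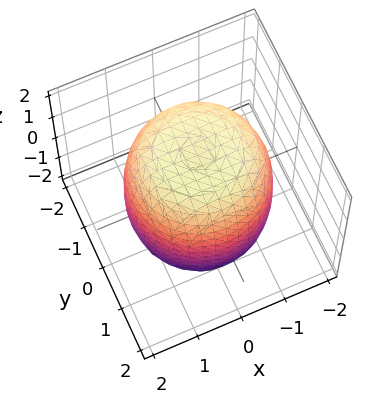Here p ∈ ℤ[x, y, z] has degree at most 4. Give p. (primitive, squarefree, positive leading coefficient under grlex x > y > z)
First, deg p = 4.
Then, symmetries: rotational symmetry about the z-axis ⇒ p depends on x, y only through x² + y².
Then, reading off the gridlines: a circular section at z = 0 has radius between 1 and 2.
Finally, the integer polynomial consistent with all of this is the stated p.

x^4 + 2*x^2*y^2 + y^4 - x^2 - y^2 + z^2 - 3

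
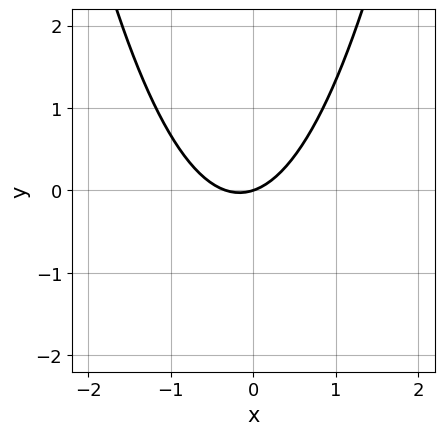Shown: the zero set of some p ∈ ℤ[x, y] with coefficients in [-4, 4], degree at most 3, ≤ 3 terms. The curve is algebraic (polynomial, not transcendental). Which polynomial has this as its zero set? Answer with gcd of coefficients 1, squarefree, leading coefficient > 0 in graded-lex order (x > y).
3*x^2 + x - 3*y

(a) Degree: no degree-1 curve has this shape, so deg p = 2.
(b) Against the integer gridlines: one y-axis crossing is at y = 0; it meets the x-axis at x = 0 (among the integer gridlines).
(c) Solving for integer coefficients yields p as stated.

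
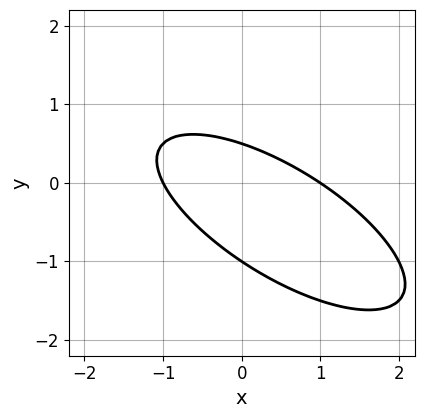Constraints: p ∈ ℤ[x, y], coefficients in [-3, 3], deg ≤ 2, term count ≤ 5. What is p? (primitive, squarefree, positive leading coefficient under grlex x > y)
1. deg p = 2.
2. Observable constraints: the x-axis gridline crossings are at x ∈ {-1, 1}; one y-axis crossing is at y = -1.
3. Matching integer coefficients to the picture gives p.

x^2 + 2*x*y + 2*y^2 + y - 1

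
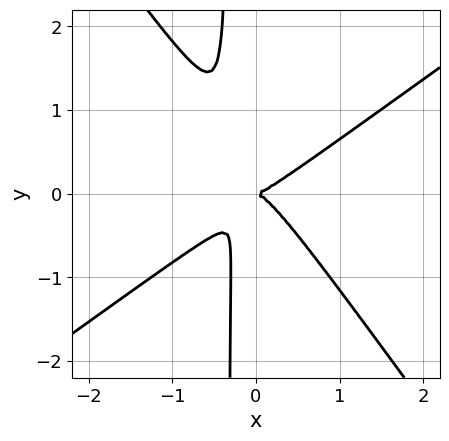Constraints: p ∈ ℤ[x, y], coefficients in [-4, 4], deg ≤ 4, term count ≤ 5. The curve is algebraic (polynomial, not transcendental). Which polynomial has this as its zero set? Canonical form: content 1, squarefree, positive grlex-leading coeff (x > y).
3*x^3 - 2*x^2*y - 3*x*y^2 - y^2

1. Degree: the shape is more complex than any degree-2 curve, so deg p = 3.
2. From the axis intercepts and sections: it crosses the y-axis at the gridline y = 0; it crosses the x-axis at the gridline x = 0.
3. Fitting integer coefficients to these (and the overall shape) gives p.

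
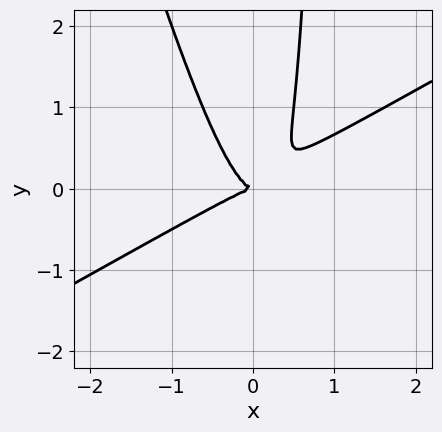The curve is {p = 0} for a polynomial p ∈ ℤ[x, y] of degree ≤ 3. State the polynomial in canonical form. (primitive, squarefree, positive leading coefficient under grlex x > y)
2*x^3 - 3*x^2*y - x*y^2 + y^2

1. deg p = 3.
2. From the visible intercepts: it meets the x-axis at x = 0 (among the integer gridlines); one y-axis crossing is at y = 0.
3. The integer polynomial consistent with all of this is the stated p.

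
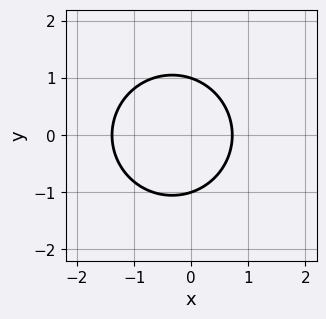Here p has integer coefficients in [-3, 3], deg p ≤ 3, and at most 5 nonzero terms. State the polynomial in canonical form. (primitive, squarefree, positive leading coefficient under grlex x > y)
3*x^2 + 3*y^2 + 2*x - 3

Degree: the shape is more complex than any degree-1 curve, so deg p = 2.
Symmetries: the y ↦ −y reflection is a symmetry, so y appears only in even powers.
From the axis intercepts and sections: among the integer gridlines, it crosses the y-axis at y ∈ {-1, 1}.
Solving for integer coefficients yields p as stated.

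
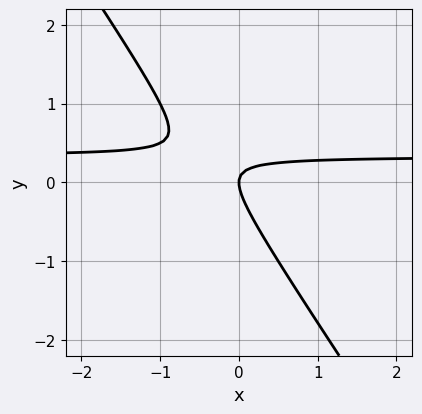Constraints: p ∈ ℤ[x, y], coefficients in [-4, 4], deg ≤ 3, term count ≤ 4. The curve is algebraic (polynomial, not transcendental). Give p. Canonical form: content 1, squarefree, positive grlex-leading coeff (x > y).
(a) Degree: a generic line meets the curve in up to 2 points, so deg p = 2.
(b) From the axis intercepts and sections: one x-axis crossing is at x = 0; one y-axis crossing is at y = 0.
(c) The integer polynomial consistent with all of this is the stated p.

3*x*y + 2*y^2 - x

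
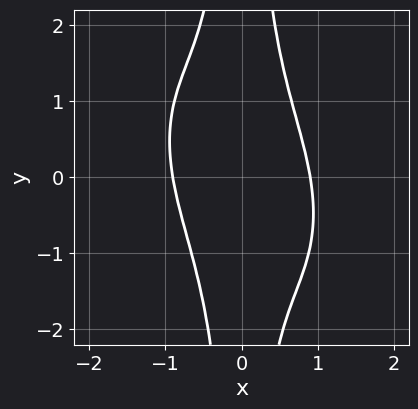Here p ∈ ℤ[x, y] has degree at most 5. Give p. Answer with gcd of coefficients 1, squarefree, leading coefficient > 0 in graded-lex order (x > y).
1. Degree: no degree-3 curve has this shape, so deg p = 4.
2. Observable constraints: the curve avoids every integer y-axis point in the box.
3. Solving for integer coefficients yields p as stated.

3*x^4 + 2*x^3*y + 2*x^2*y^2 - 2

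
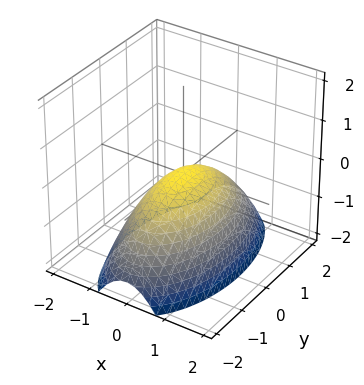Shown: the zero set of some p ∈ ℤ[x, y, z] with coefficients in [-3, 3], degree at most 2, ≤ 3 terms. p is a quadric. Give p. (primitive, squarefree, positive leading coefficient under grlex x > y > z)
3*x^2 + y^2 + 3*z

(a) The degree is 2 — a paraboloid; a quadric.
(b) Symmetries: mirror symmetry x ↦ −x ⇒ only even powers of x; the y ↦ −y reflection is a symmetry, so y appears only in even powers.
(c) Against the integer gridlines: it meets the x-axis at x = 0 (among the integer gridlines); it crosses the y-axis at the gridline y = 0; one z-axis crossing is at z = 0.
(d) Assembling these constraints gives the stated polynomial.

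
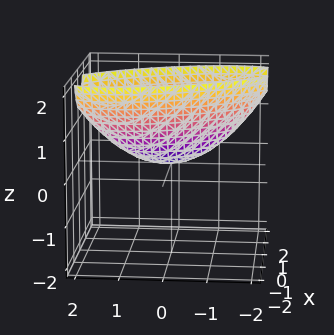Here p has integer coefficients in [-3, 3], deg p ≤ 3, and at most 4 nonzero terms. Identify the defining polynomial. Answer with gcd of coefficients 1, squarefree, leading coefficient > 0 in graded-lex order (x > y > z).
1. The degree is 2 — the shape is more complex than any degree-1 surface.
2. From the visible intercepts: it meets the x-axis at x = 0 (among the integer gridlines); it crosses the z-axis at the gridline z = 0.
3. Solving for integer coefficients yields p as stated.

3*x^2 + 2*x*y + y^2 - 2*z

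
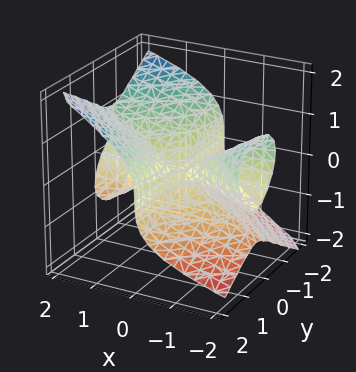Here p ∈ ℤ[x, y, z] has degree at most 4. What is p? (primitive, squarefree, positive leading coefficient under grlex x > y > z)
The degree is 3 — a generic line meets the surface in up to 3 points.
Reading off the gridlines: it meets the z-axis at z = 0 (among the integer gridlines); the visible x-axis segment lies entirely on the surface.
Putting this together gives p. Check: (0, -2, 0) on the y-axis lies on the surface, and p(0, -2, 0) = 0. ✓

x^2*y + x^2*z + 2*x*y^2 - 3*z^3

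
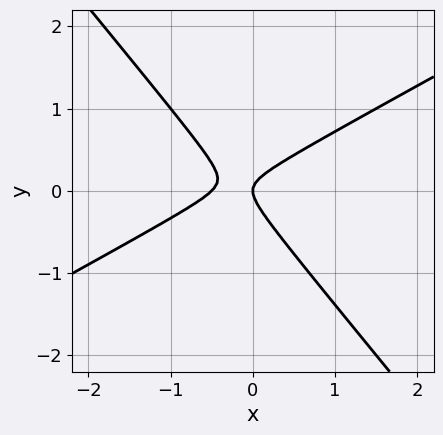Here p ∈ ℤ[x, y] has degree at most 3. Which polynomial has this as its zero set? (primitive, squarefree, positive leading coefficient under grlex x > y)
(a) The degree is 2 — the shape is more complex than any degree-1 curve.
(b) From the visible intercepts: one x-axis crossing is at x = 0; it meets the y-axis at y = 0 (among the integer gridlines).
(c) Solving for integer coefficients yields p as stated.

2*x^2 - 2*x*y - 3*y^2 + x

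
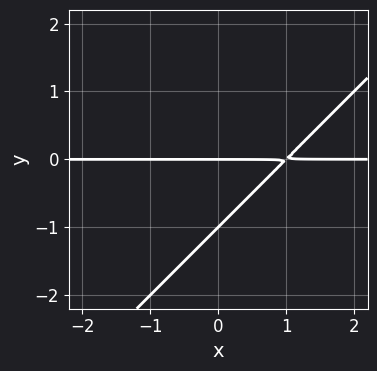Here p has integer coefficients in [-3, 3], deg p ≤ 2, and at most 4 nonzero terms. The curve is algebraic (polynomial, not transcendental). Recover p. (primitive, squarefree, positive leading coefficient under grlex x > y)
x*y - y^2 - y

First, deg p = 2.
Next, against the integer gridlines: every point of the x-axis in the box is on the curve; among the integer gridlines, it crosses the y-axis at y ∈ {-1, 0}.
Finally, the integer polynomial consistent with all of this is the stated p.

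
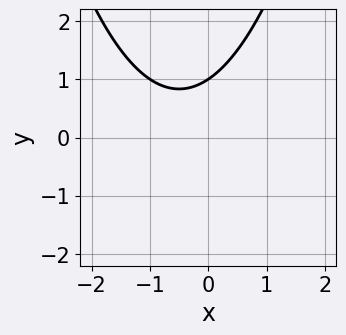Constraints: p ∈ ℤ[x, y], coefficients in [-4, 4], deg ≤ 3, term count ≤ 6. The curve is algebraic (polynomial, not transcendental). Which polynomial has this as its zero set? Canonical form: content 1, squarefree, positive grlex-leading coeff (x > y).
First, deg p = 2. A generic line meets the curve in up to 2 points.
Then, against the integer gridlines: no x-intercept at any integer in the box; one y-axis crossing is at y = 1.
Finally, together with the visible shape, these determine p as stated.

2*x^2 + 2*x - 3*y + 3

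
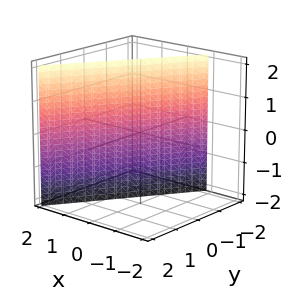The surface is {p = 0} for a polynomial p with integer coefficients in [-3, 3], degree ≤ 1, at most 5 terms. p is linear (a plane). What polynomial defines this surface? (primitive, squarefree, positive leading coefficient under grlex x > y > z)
3*x - 2*y - 2

1. Degree: the surface is flat (a plane), so deg p = 1.
2. Reading off the gridlines: it meets the y-axis at y = -1 (among the integer gridlines); it misses every integer gridline on the z-axis.
3. Matching integer coefficients to the picture gives p.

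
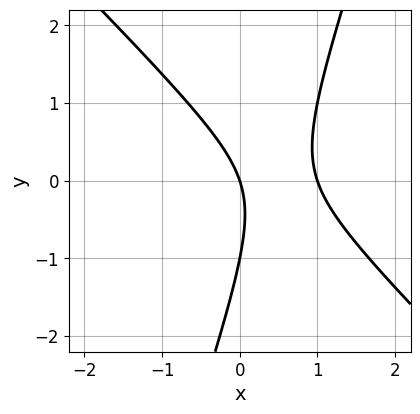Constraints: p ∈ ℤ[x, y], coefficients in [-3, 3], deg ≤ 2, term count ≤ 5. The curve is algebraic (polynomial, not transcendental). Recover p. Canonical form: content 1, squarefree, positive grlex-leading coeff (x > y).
3*x^2 + 2*x*y - y^2 - 3*x - y

Degree: a generic line meets the curve in up to 2 points, so deg p = 2.
Against the integer gridlines: among the integer gridlines, it crosses the x-axis at x ∈ {0, 1}; the y-axis gridline crossings are at y ∈ {-1, 0}.
Fitting integer coefficients to these (and the overall shape) gives p.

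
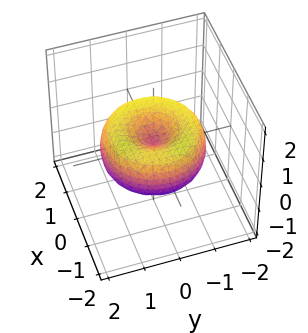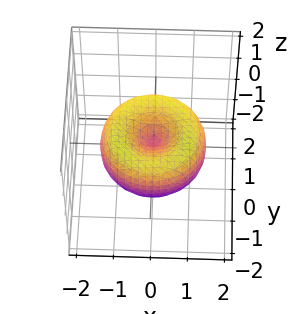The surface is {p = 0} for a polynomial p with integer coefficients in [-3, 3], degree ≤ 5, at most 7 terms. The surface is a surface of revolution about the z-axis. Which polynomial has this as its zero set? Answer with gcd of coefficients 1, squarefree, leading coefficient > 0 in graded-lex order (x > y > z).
(a) Degree: no degree-3 surface has this shape, so deg p = 4.
(b) Symmetries: the z-axis is an axis of rotation, so x and y enter only as x² + y².
(c) Checking where it meets the axes: a circular section at z = 0 has radius between 1 and 2; one x-axis crossing is at x = 0; it meets the y-axis at y = 0 (among the integer gridlines).
(d) The integer polynomial consistent with all of this is the stated p.

x^4 + 2*x^2*y^2 + y^4 - 2*x^2 - 2*y^2 + 2*z^2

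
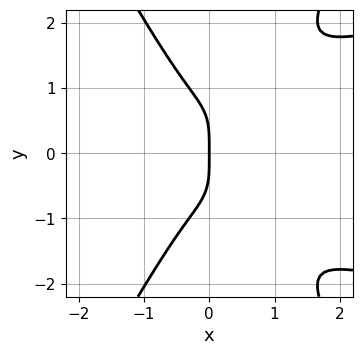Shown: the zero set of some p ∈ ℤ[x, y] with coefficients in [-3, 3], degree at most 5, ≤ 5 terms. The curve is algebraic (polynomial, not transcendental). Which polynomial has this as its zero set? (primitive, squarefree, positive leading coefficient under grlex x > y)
Degree: the shape is more complex than any degree-3 curve, so deg p = 4.
Symmetries: mirror symmetry y ↦ −y ⇒ only even powers of y.
Against the integer gridlines: it crosses the x-axis at the gridline x = 0; it meets the y-axis at y = 0 (among the integer gridlines).
Together with the visible shape, these determine p as stated.

3*x^2*y^2 - y^4 - 3*x^3 - 2*x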